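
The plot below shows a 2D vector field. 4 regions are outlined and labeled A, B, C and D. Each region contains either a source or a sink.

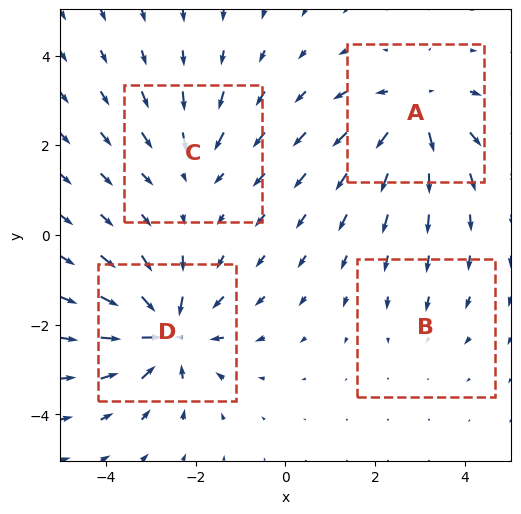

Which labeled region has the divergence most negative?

D

Divergence at each region's feature centre — A: about +5, B: about -2, C: about -3, D: about -7. Region D is most negative.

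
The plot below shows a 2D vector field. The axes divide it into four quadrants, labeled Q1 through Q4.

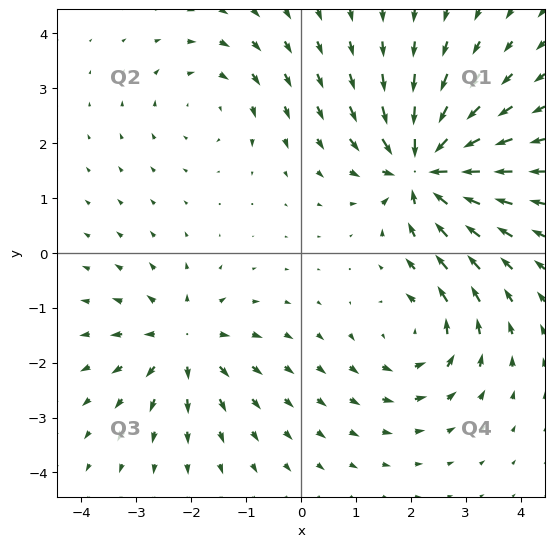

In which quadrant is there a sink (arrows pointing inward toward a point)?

The sink sits at approximately (2.2, 1.5), which lies in quadrant Q1. The divergence there is about -7, negative as expected for a sink.

Q1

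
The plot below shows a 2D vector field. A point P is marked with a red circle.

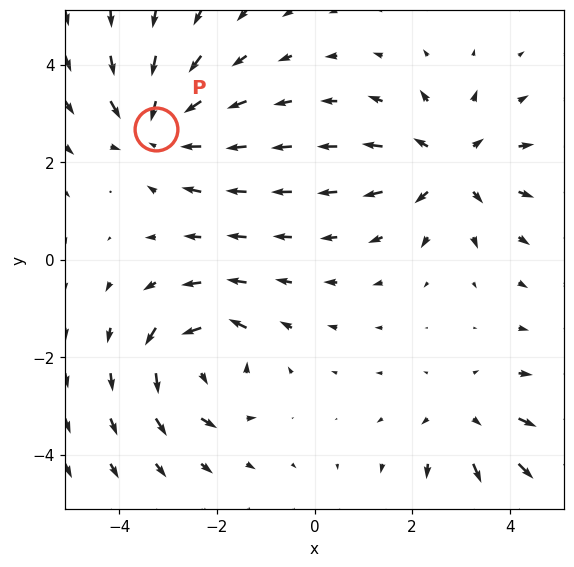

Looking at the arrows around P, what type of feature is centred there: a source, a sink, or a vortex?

sink

At P (-3.2, 2.7) the arrows converge inward. Divergence about -4, curl ≈0 — negative divergence with near-zero curl is a sink.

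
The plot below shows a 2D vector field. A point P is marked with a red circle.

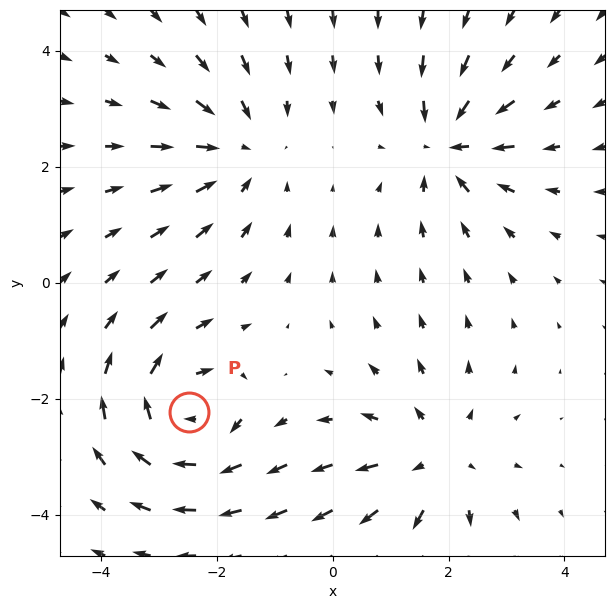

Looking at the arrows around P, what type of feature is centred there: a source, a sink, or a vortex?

vortex

At P (-2.5, -2.2) the arrows circulate clockwise. Divergence ≈0, curl about -4 — near-zero divergence with nonzero curl is a vortex.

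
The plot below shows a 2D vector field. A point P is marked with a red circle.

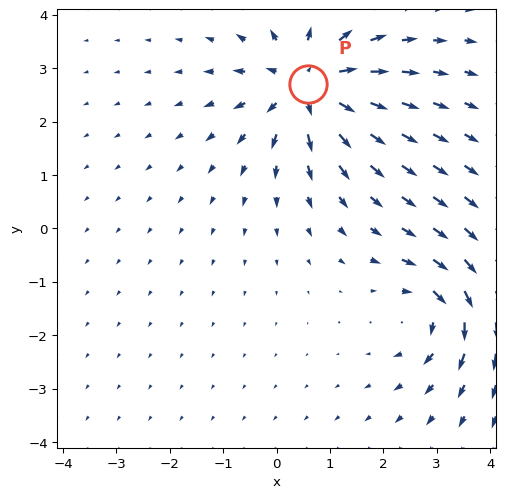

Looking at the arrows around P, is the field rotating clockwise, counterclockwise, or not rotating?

not rotating

Near P at (0.6, 2.7) the arrows show no circulation. The curl there is ≈0.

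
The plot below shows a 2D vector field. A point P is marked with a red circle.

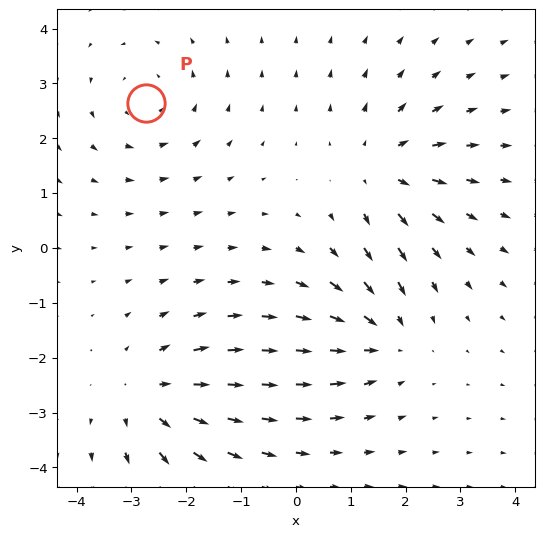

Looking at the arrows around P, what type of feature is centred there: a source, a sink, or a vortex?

vortex

At P (-2.7, 2.6) the arrows circulate counterclockwise. Divergence ≈0, curl about +3 — near-zero divergence with nonzero curl is a vortex.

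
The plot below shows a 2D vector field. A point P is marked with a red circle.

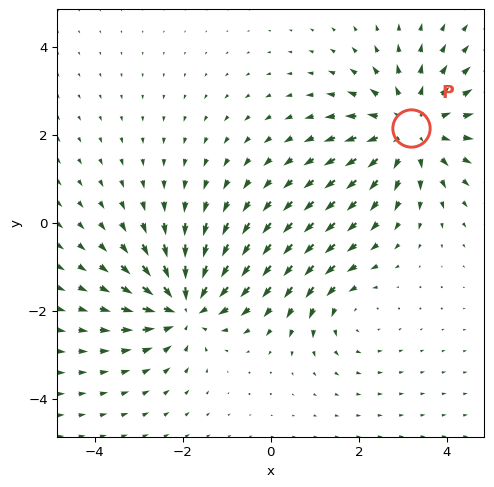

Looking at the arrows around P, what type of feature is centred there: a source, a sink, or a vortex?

source

At P (3.2, 2.2) the arrows spread outward. Divergence about +4, curl ≈0 — positive divergence with near-zero curl is a source.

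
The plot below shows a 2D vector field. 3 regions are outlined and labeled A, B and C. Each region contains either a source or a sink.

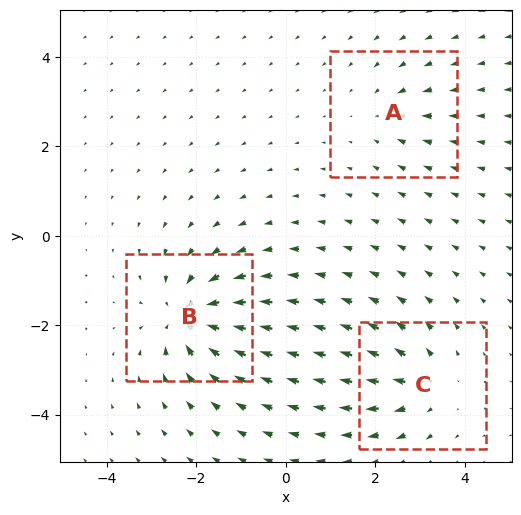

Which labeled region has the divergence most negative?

B

Divergence at each region's feature centre — A: about -2, B: about -5, C: about +4. Region B is most negative.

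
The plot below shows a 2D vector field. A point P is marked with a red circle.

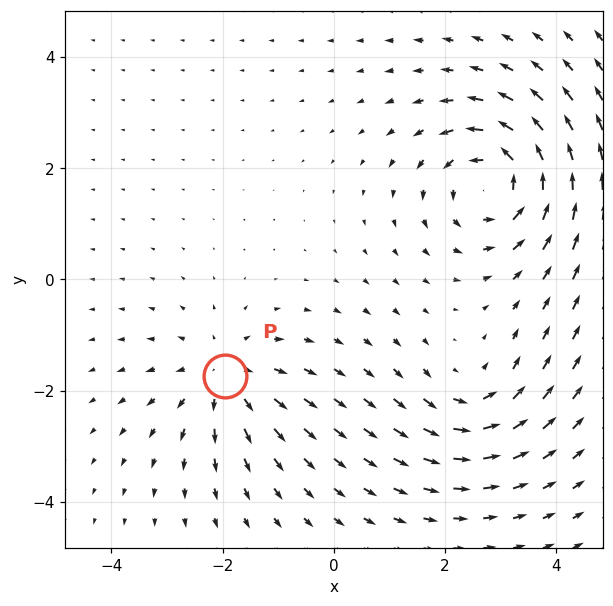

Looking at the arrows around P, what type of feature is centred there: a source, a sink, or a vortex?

At P (-2.0, -1.7) the arrows spread outward. Divergence about +3, curl ≈0 — positive divergence with near-zero curl is a source.

source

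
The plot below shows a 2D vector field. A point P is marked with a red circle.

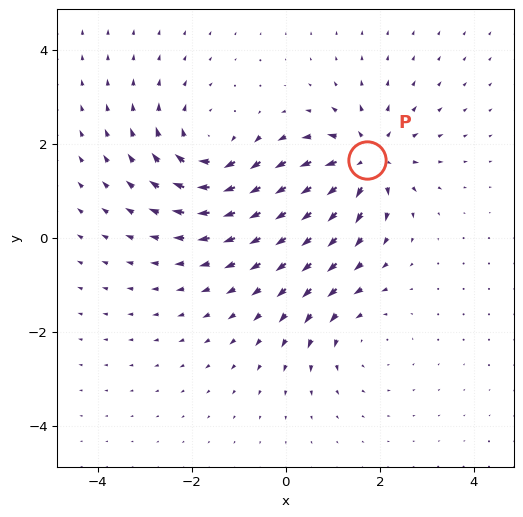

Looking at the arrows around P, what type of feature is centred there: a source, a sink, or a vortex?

source

At P (1.7, 1.7) the arrows spread outward. Divergence about +5, curl ≈0 — positive divergence with near-zero curl is a source.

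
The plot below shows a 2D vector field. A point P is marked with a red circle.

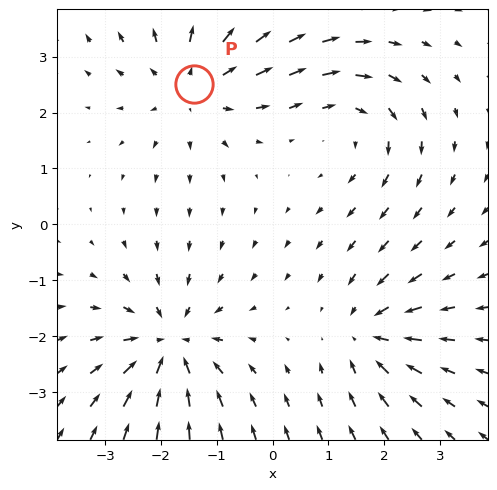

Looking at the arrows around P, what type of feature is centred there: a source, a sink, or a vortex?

At P (-1.4, 2.5) the arrows spread outward. Divergence about +3, curl ≈0 — positive divergence with near-zero curl is a source.

source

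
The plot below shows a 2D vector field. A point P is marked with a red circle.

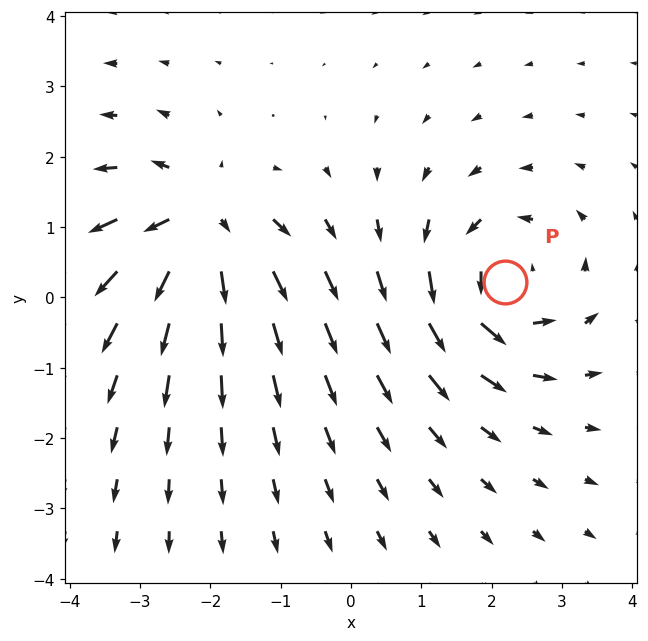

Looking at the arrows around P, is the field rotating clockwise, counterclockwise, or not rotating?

counterclockwise

Near P at (2.2, 0.2) the arrows circulate counterclockwise. The curl (z-component) there is about +5; positive curl means counterclockwise rotation.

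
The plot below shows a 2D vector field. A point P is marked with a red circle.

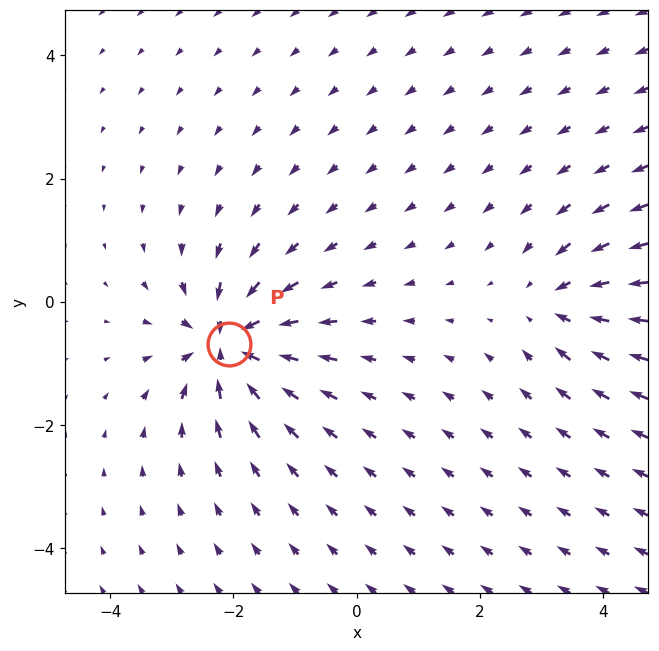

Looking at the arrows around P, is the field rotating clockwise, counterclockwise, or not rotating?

Near P at (-2.1, -0.7) the arrows show no circulation. The curl there is ≈0.

not rotating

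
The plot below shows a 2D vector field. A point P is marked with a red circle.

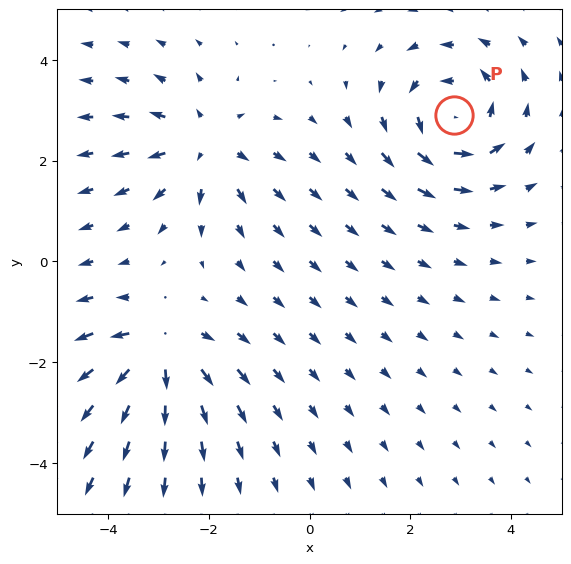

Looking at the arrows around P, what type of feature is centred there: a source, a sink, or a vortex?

vortex

At P (2.9, 2.9) the arrows circulate counterclockwise. Divergence ≈0, curl about +5 — near-zero divergence with nonzero curl is a vortex.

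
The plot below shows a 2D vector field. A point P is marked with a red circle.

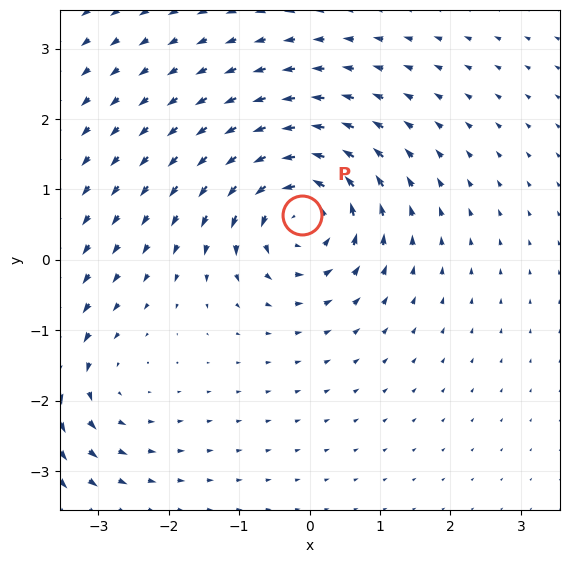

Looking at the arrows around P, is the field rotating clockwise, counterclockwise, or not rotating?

Near P at (-0.1, 0.6) the arrows circulate counterclockwise. The curl (z-component) there is about +6; positive curl means counterclockwise rotation.

counterclockwise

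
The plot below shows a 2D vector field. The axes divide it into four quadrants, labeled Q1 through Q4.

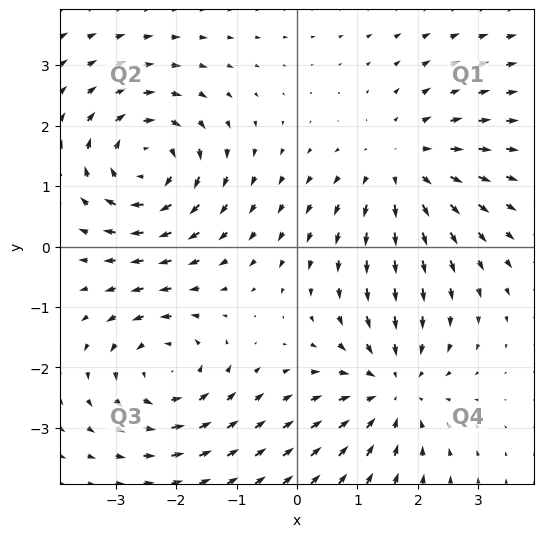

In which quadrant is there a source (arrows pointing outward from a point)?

Q1

The source sits at approximately (1.7, 1.3), which lies in quadrant Q1. The divergence there is about +3, positive as expected for a source.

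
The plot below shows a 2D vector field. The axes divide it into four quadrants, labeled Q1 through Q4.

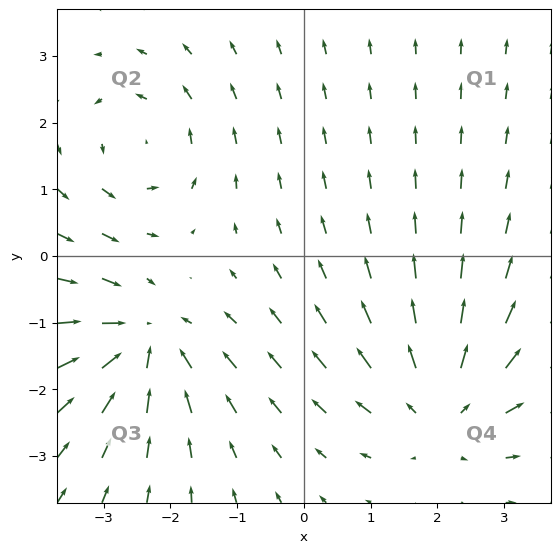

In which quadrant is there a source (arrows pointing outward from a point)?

Q4

The source sits at approximately (2.1, -2.3), which lies in quadrant Q4. The divergence there is about +4, positive as expected for a source.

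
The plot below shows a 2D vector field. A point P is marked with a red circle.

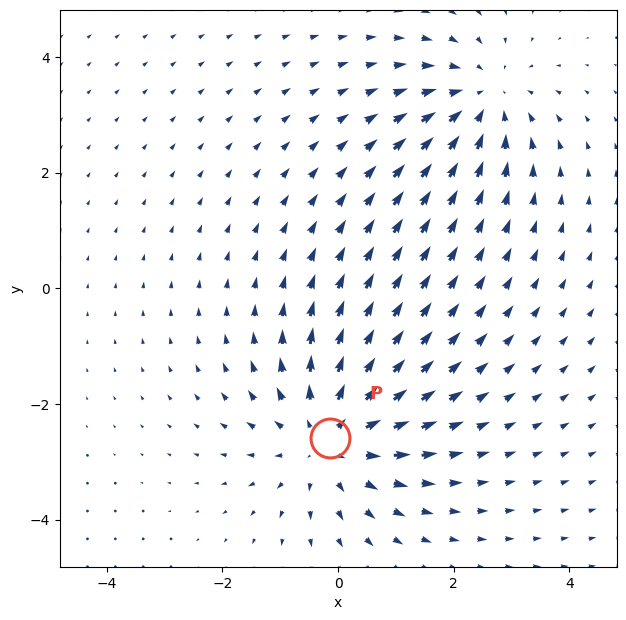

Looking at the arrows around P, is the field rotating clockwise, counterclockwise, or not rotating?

Near P at (-0.1, -2.6) the arrows show no circulation. The curl there is ≈0.

not rotating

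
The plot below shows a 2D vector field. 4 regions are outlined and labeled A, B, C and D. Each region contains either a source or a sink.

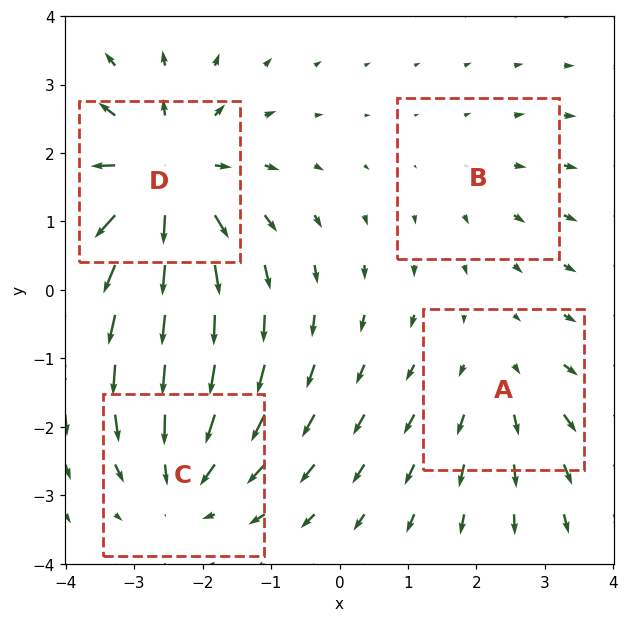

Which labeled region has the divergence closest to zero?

B

Divergence at each region's feature centre — A: about +3, B: about +2, C: about -4, D: about +6. Region B is closest to zero.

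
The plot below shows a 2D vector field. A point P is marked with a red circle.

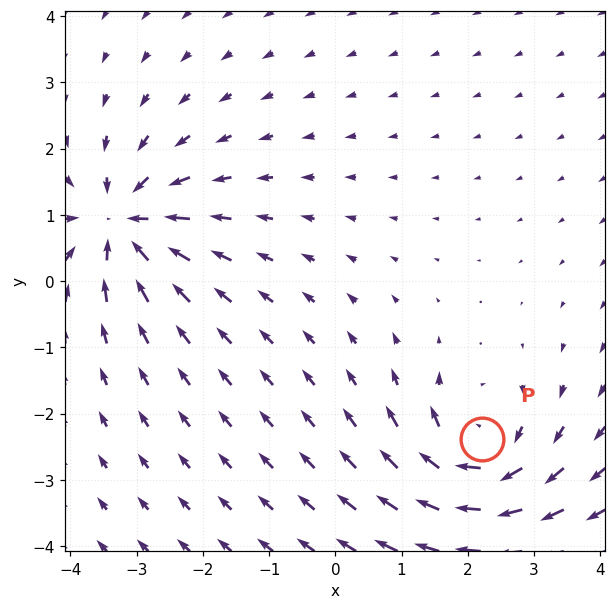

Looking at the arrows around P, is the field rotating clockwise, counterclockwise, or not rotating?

clockwise

Near P at (2.2, -2.4) the arrows circulate clockwise. The curl (z-component) there is about -6; negative curl means clockwise rotation.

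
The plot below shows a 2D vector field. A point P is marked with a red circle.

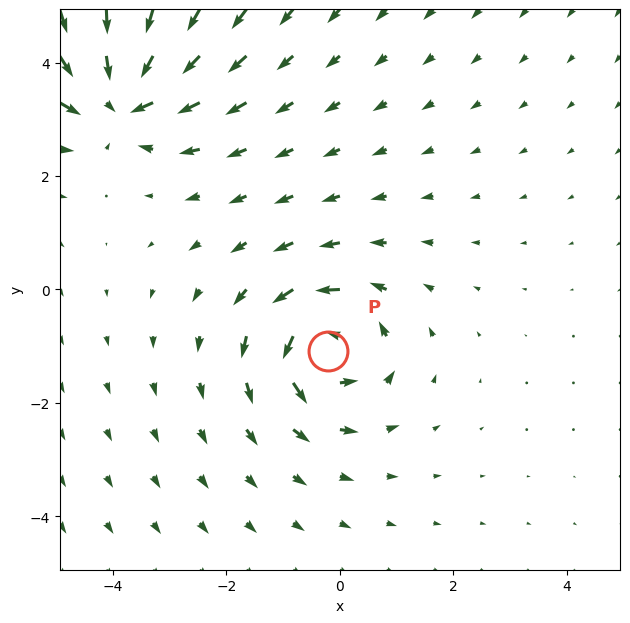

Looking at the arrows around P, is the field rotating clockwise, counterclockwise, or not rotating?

counterclockwise

Near P at (-0.2, -1.1) the arrows circulate counterclockwise. The curl (z-component) there is about +5; positive curl means counterclockwise rotation.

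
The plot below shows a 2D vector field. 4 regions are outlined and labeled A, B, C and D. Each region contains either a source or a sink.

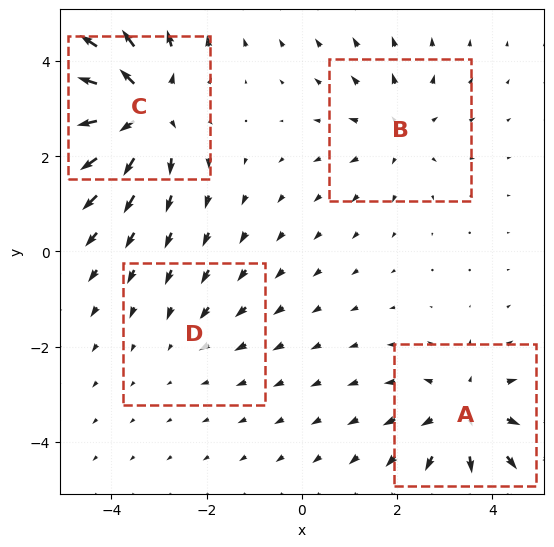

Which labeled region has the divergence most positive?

Divergence at each region's feature centre — A: about +4, B: about +3, C: about +7, D: about -2. Region C is most positive.

C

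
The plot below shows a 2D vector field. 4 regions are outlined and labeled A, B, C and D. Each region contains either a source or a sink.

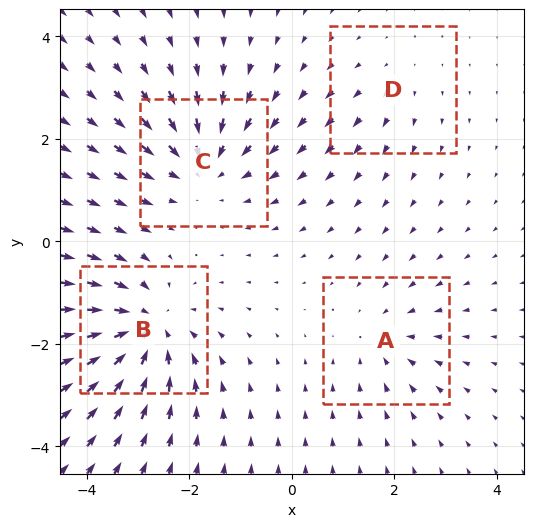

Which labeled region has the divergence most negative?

B

Divergence at each region's feature centre — A: about -3, B: about -6, C: about -5, D: about +2. Region B is most negative.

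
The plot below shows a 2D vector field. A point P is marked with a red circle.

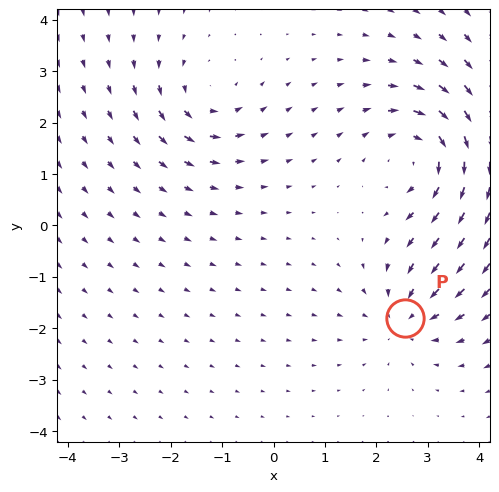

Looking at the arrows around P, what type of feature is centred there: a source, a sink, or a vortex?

sink

At P (2.6, -1.8) the arrows converge inward. Divergence about -3, curl ≈0 — negative divergence with near-zero curl is a sink.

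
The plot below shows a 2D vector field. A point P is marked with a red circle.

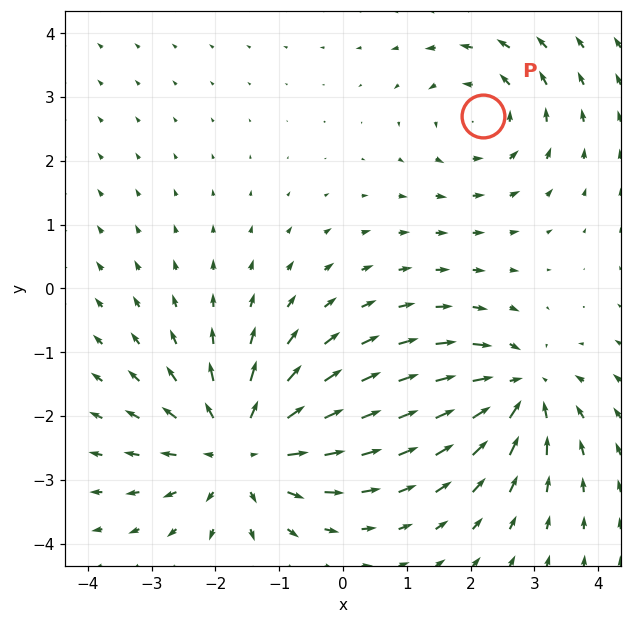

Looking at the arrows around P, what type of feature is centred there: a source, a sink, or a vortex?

vortex

At P (2.2, 2.7) the arrows circulate counterclockwise. Divergence ≈0, curl about +3 — near-zero divergence with nonzero curl is a vortex.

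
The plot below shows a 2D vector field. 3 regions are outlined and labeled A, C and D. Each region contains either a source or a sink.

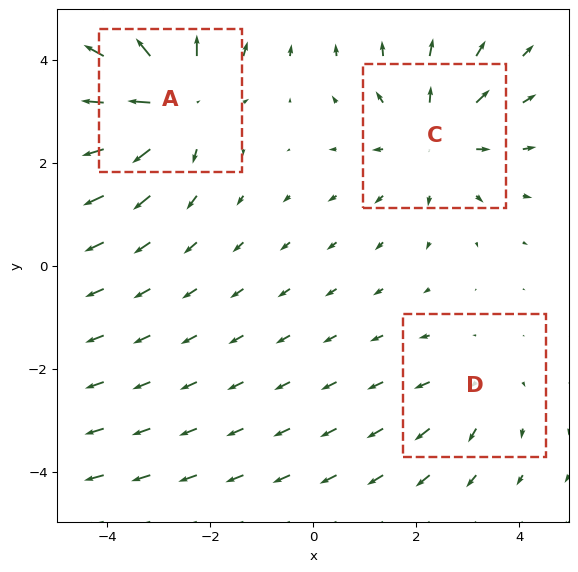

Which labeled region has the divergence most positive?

A

Divergence at each region's feature centre — A: about +4, C: about +3, D: about +2. Region A is most positive.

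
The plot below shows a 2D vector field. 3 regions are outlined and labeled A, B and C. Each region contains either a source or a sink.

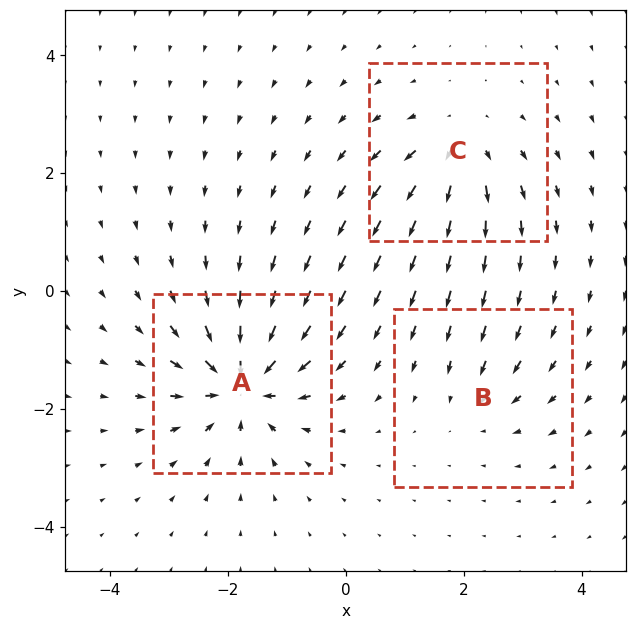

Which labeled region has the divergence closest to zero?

Divergence at each region's feature centre — A: about -6, B: about -2, C: about +4. Region B is closest to zero.

B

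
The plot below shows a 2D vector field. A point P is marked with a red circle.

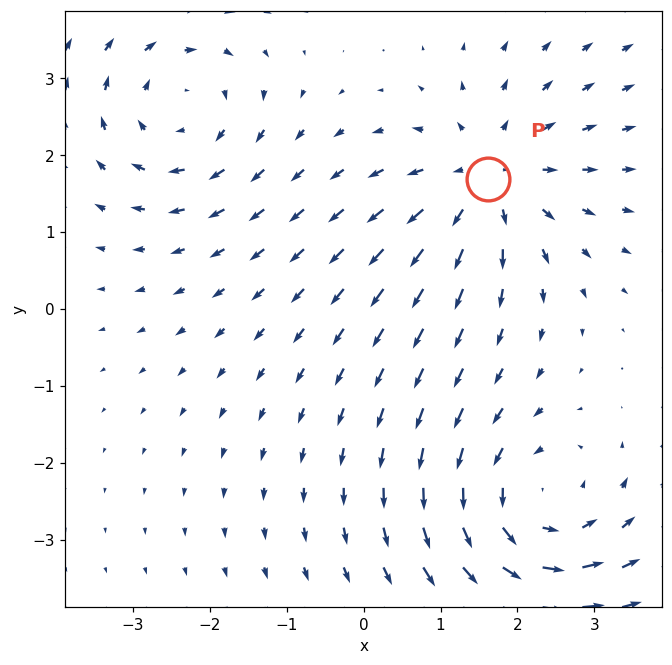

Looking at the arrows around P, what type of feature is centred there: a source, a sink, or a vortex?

source

At P (1.6, 1.7) the arrows spread outward. Divergence about +4, curl ≈0 — positive divergence with near-zero curl is a source.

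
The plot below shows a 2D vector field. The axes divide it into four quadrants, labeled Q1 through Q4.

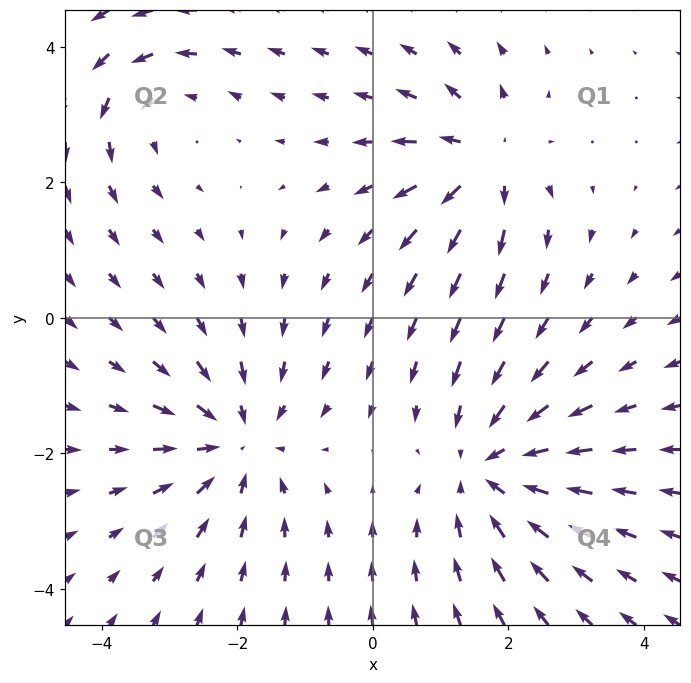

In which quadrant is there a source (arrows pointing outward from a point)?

The source sits at approximately (1.6, 2.3), which lies in quadrant Q1. The divergence there is about +5, positive as expected for a source.

Q1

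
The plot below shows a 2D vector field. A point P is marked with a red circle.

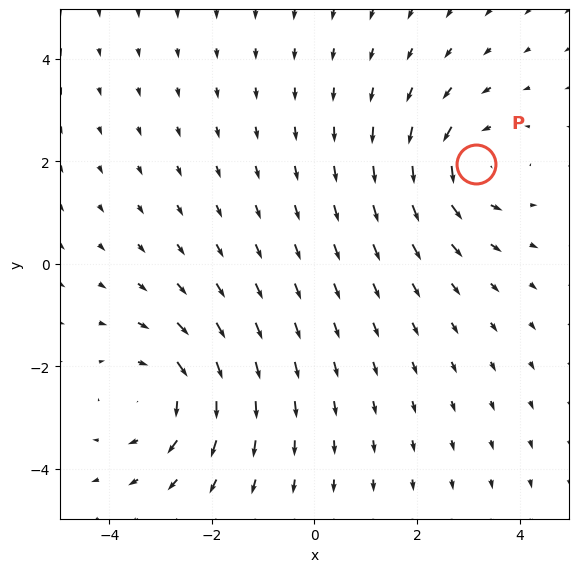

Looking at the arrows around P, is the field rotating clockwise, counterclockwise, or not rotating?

counterclockwise

Near P at (3.2, 2.0) the arrows circulate counterclockwise. The curl (z-component) there is about +4; positive curl means counterclockwise rotation.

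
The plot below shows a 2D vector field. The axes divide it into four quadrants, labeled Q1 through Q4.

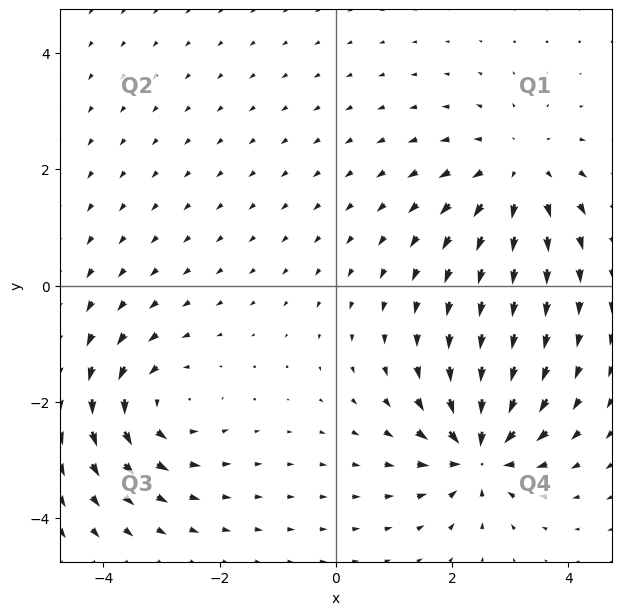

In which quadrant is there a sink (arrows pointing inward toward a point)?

The sink sits at approximately (2.5, -2.9), which lies in quadrant Q4. The divergence there is about -6, negative as expected for a sink.

Q4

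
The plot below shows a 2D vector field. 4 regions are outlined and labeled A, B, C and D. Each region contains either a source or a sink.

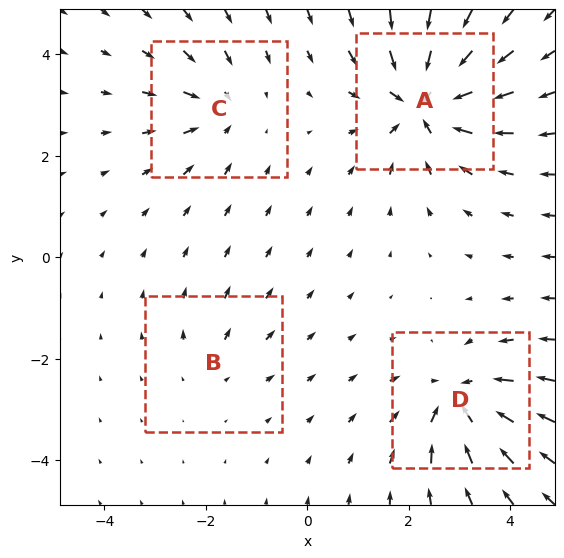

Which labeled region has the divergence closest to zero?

Divergence at each region's feature centre — A: about -7, B: about +2, C: about -4, D: about -5. Region B is closest to zero.

B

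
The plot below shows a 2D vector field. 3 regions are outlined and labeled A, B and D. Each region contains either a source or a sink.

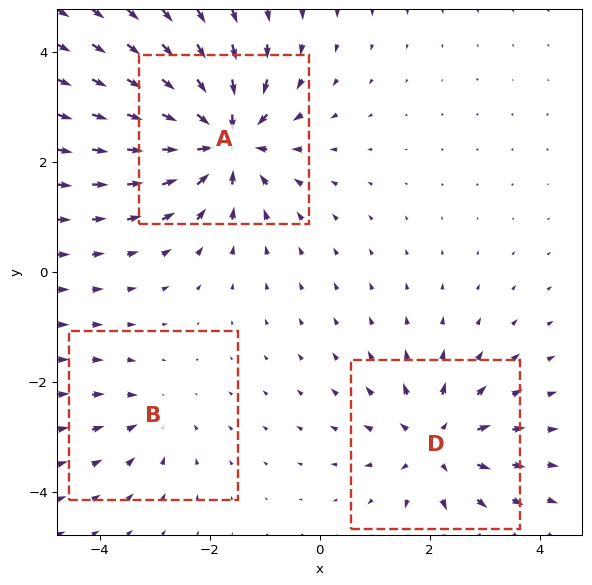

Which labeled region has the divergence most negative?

Divergence at each region's feature centre — A: about -6, B: about -2, D: about +4. Region A is most negative.

A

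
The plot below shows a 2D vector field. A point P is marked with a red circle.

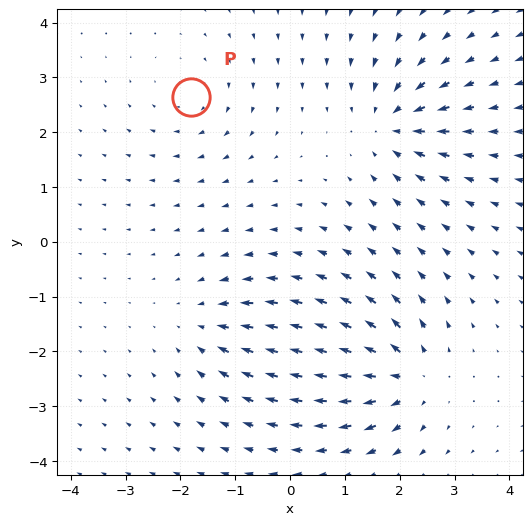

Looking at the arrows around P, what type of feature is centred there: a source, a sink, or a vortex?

At P (-1.8, 2.6) the arrows circulate clockwise. Divergence ≈0, curl about -3 — near-zero divergence with nonzero curl is a vortex.

vortex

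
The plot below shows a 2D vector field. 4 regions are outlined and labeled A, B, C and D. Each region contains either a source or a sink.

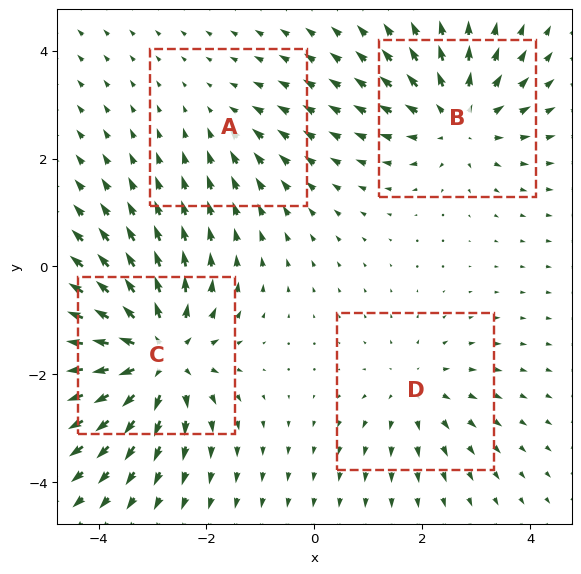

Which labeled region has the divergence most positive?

Divergence at each region's feature centre — A: about -2, B: about +5, C: about +7, D: about +3. Region C is most positive.

C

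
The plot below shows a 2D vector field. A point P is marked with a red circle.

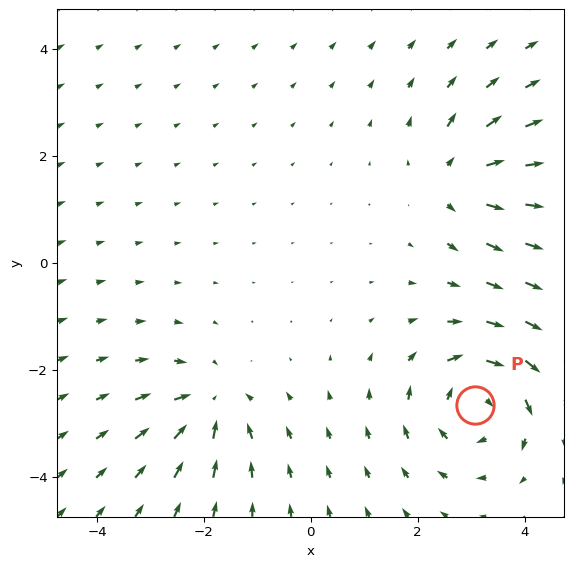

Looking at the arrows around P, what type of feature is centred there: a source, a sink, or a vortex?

At P (3.1, -2.7) the arrows circulate clockwise. Divergence ≈0, curl about -5 — near-zero divergence with nonzero curl is a vortex.

vortex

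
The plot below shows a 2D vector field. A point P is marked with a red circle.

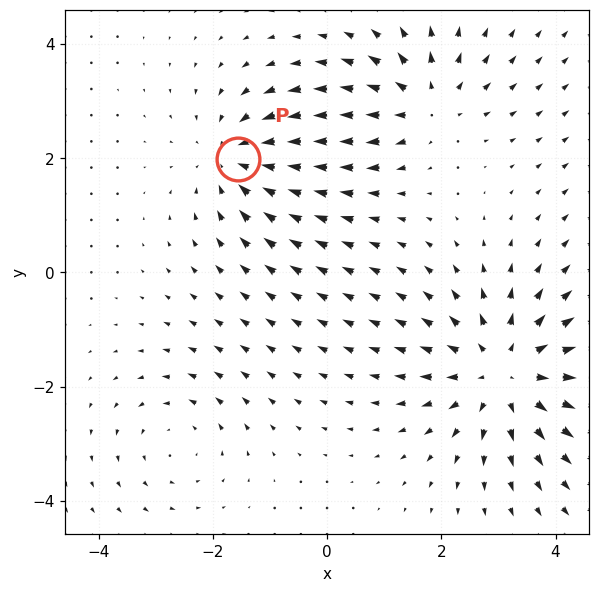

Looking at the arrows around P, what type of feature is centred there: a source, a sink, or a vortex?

At P (-1.6, 2.0) the arrows converge inward. Divergence about -4, curl ≈0 — negative divergence with near-zero curl is a sink.

sink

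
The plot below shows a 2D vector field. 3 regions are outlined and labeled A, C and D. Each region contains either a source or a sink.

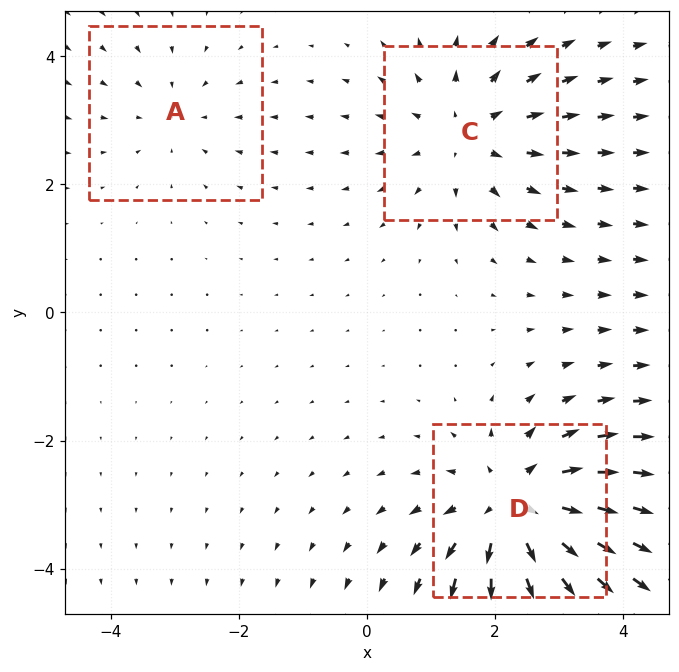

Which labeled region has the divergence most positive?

D

Divergence at each region's feature centre — A: about -2, C: about +3, D: about +5. Region D is most positive.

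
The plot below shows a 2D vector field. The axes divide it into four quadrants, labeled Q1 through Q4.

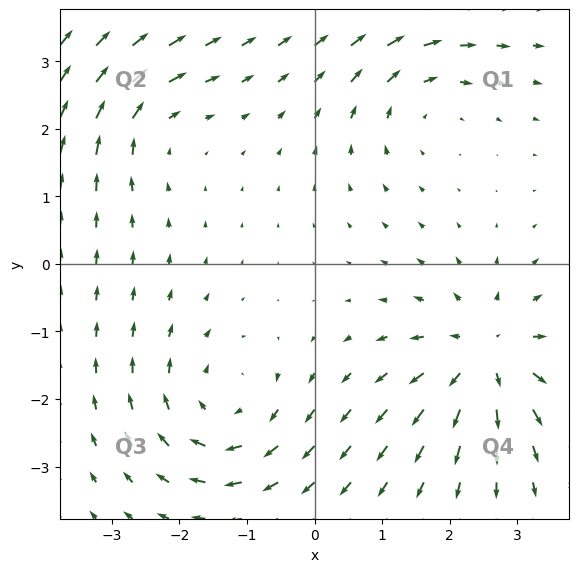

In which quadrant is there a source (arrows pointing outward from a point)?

Q4

The source sits at approximately (2.6, -1.3), which lies in quadrant Q4. The divergence there is about +6, positive as expected for a source.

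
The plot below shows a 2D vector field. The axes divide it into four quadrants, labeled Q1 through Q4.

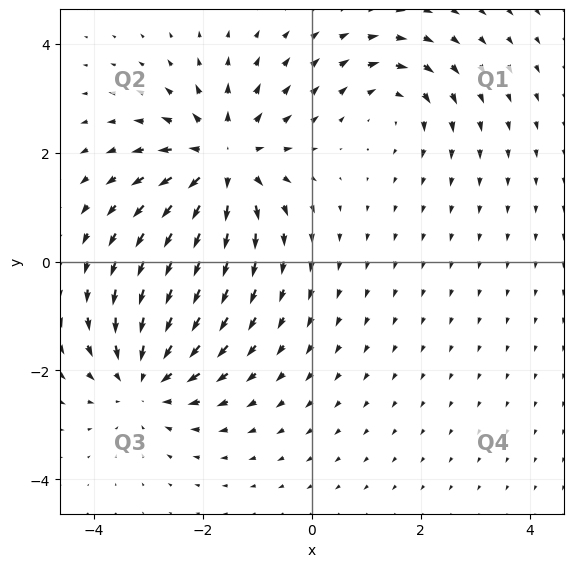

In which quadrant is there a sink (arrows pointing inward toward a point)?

The sink sits at approximately (-3.1, -2.2), which lies in quadrant Q3. The divergence there is about -4, negative as expected for a sink.

Q3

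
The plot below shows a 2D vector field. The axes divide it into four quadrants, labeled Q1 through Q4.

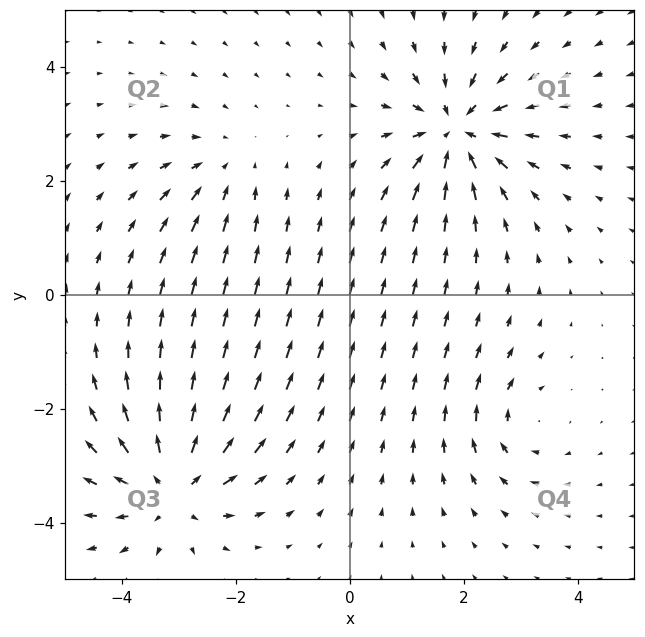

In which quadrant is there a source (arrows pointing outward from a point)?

The source sits at approximately (-3.1, -3.4), which lies in quadrant Q3. The divergence there is about +5, positive as expected for a source.

Q3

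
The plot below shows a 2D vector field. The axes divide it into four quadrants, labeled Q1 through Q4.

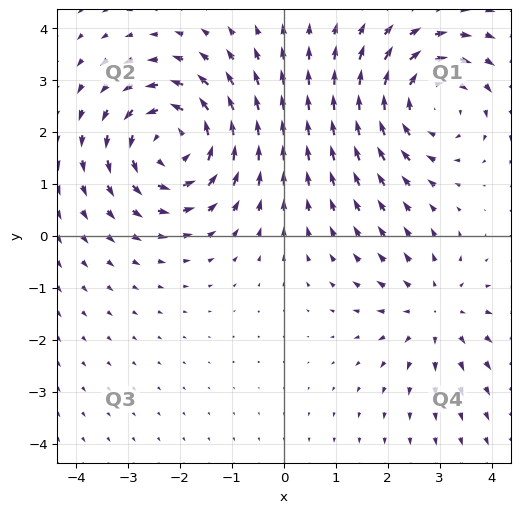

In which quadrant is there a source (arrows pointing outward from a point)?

Q4

The source sits at approximately (2.9, -1.4), which lies in quadrant Q4. The divergence there is about +3, positive as expected for a source.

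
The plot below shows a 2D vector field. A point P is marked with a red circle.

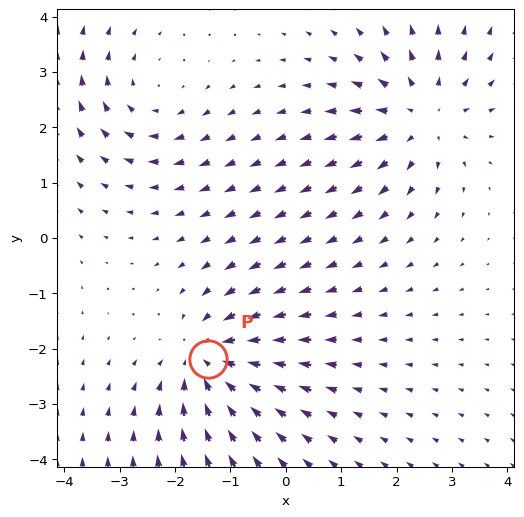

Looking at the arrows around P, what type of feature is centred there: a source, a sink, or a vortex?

At P (-1.4, -2.2) the arrows converge inward. Divergence about -4, curl ≈0 — negative divergence with near-zero curl is a sink.

sink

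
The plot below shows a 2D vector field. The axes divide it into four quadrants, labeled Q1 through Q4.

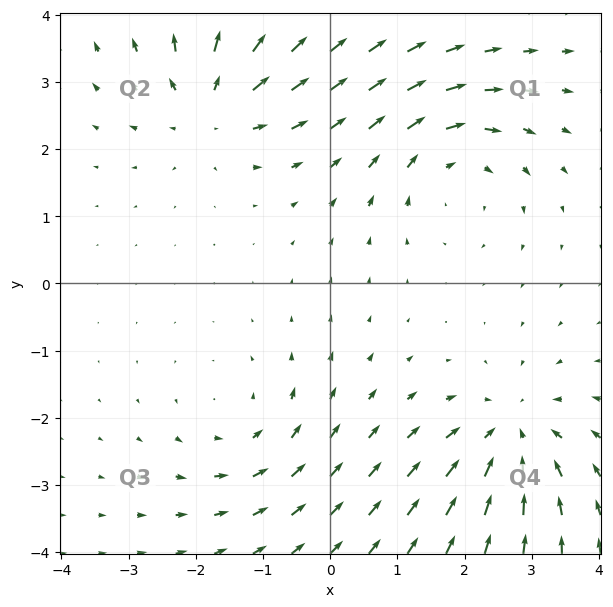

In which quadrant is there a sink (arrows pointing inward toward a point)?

Q4

The sink sits at approximately (2.7, -2.3), which lies in quadrant Q4. The divergence there is about -5, negative as expected for a sink.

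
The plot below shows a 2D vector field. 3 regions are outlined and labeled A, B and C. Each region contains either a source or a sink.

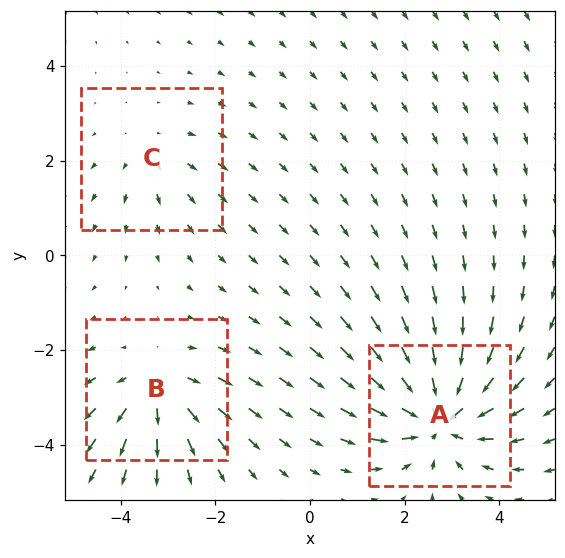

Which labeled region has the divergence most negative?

Divergence at each region's feature centre — A: about -5, B: about +3, C: about +2. Region A is most negative.

A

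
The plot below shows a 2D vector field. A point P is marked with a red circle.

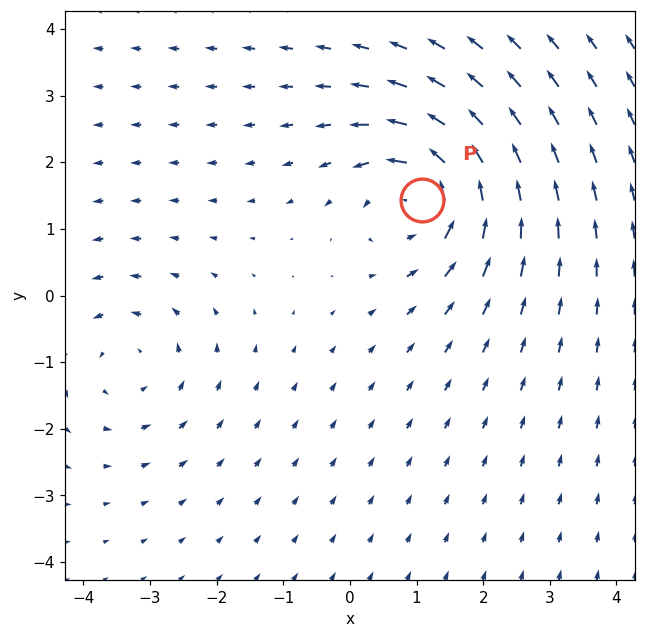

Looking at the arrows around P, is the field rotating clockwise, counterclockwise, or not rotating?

counterclockwise

Near P at (1.1, 1.4) the arrows circulate counterclockwise. The curl (z-component) there is about +5; positive curl means counterclockwise rotation.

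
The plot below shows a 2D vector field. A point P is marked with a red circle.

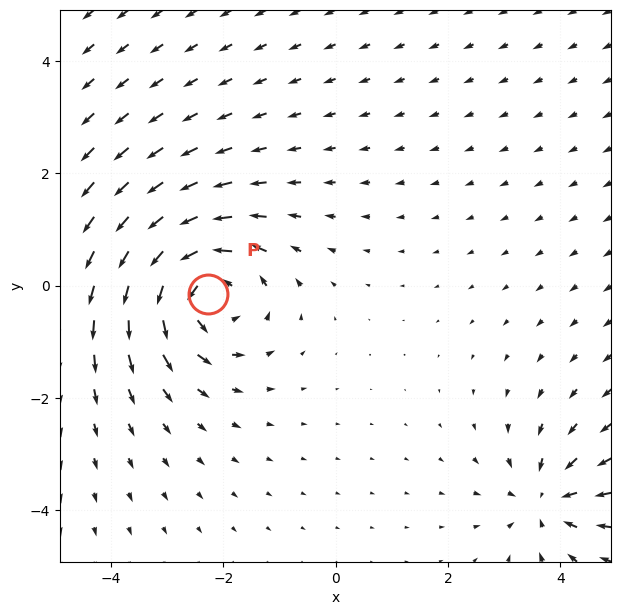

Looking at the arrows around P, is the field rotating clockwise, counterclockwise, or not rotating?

Near P at (-2.3, -0.2) the arrows circulate counterclockwise. The curl (z-component) there is about +5; positive curl means counterclockwise rotation.

counterclockwise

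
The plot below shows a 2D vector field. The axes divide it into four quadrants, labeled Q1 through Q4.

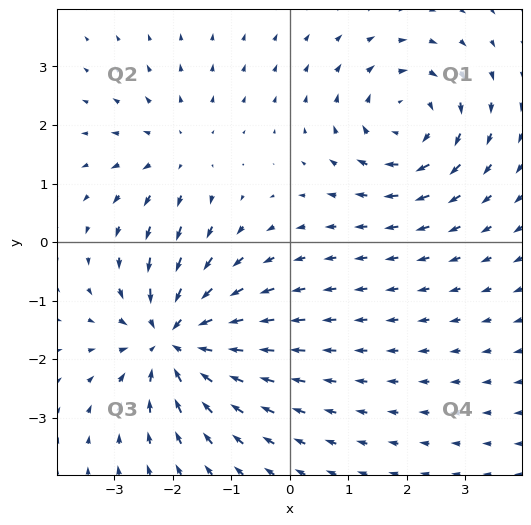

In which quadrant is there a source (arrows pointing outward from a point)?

Q2

The source sits at approximately (-1.9, 1.5), which lies in quadrant Q2. The divergence there is about +2, positive as expected for a source.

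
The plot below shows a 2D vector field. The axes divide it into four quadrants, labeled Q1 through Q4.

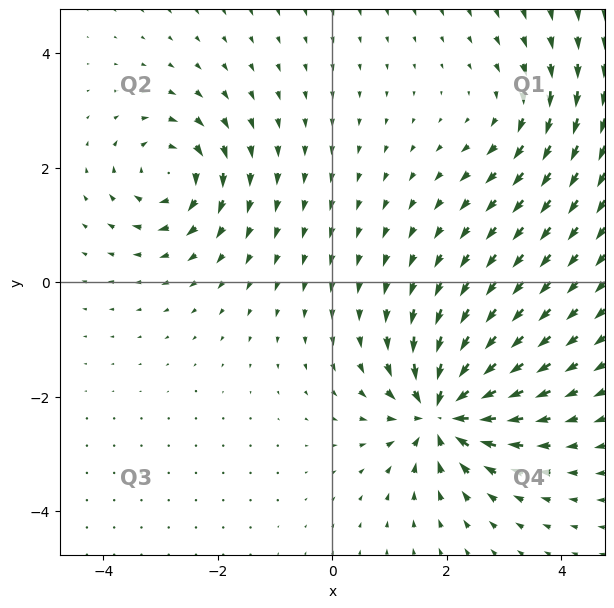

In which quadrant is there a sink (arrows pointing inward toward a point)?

Q4

The sink sits at approximately (1.9, -2.3), which lies in quadrant Q4. The divergence there is about -7, negative as expected for a sink.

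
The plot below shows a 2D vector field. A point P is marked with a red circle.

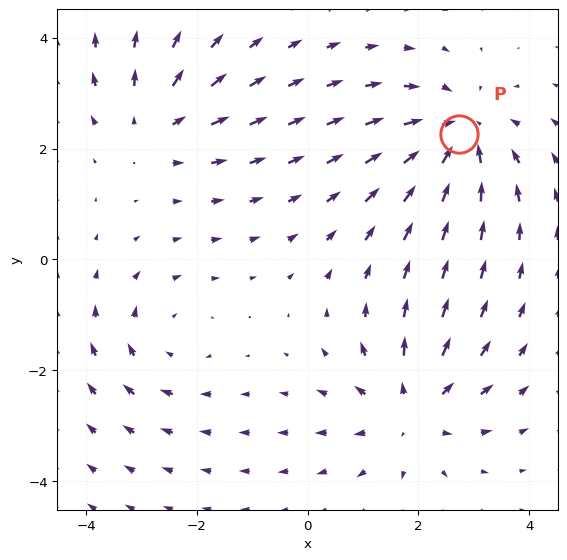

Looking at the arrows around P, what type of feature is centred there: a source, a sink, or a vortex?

At P (2.7, 2.3) the arrows converge inward. Divergence about -4, curl ≈0 — negative divergence with near-zero curl is a sink.

sink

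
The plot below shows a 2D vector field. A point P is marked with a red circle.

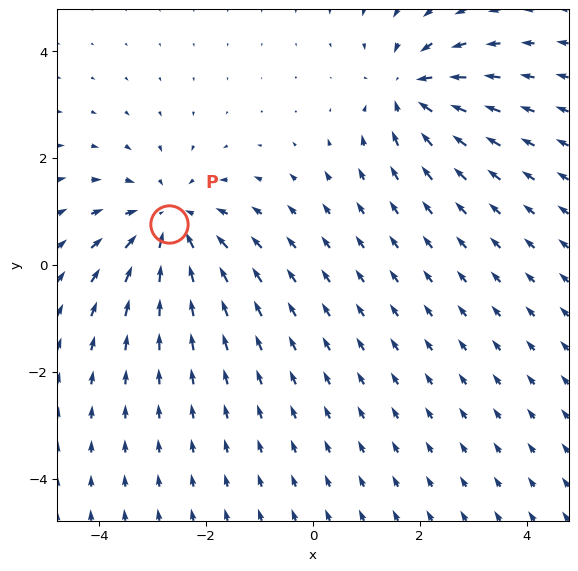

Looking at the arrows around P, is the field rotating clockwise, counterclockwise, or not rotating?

not rotating

Near P at (-2.7, 0.8) the arrows show no circulation. The curl there is ≈0.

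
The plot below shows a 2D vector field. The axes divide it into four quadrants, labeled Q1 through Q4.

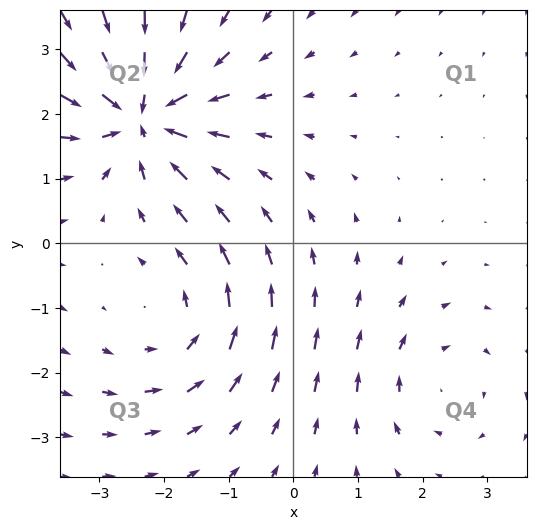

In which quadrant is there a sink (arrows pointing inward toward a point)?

Q2

The sink sits at approximately (-2.3, 2.0), which lies in quadrant Q2. The divergence there is about -6, negative as expected for a sink.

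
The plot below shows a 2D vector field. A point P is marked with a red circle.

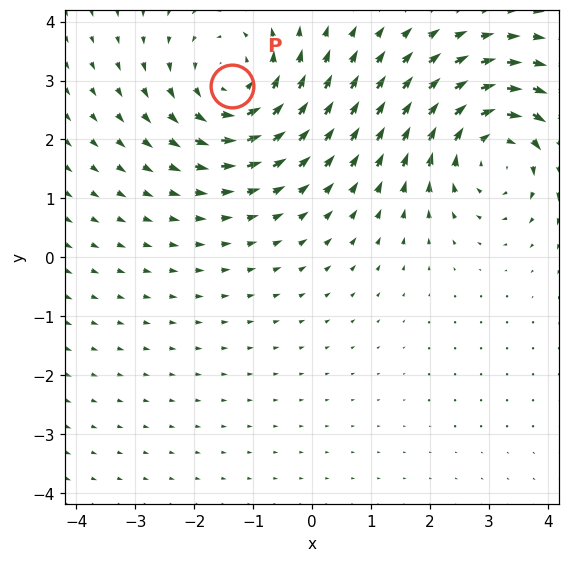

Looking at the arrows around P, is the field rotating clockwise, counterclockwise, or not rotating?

counterclockwise

Near P at (-1.4, 2.9) the arrows circulate counterclockwise. The curl (z-component) there is about +4; positive curl means counterclockwise rotation.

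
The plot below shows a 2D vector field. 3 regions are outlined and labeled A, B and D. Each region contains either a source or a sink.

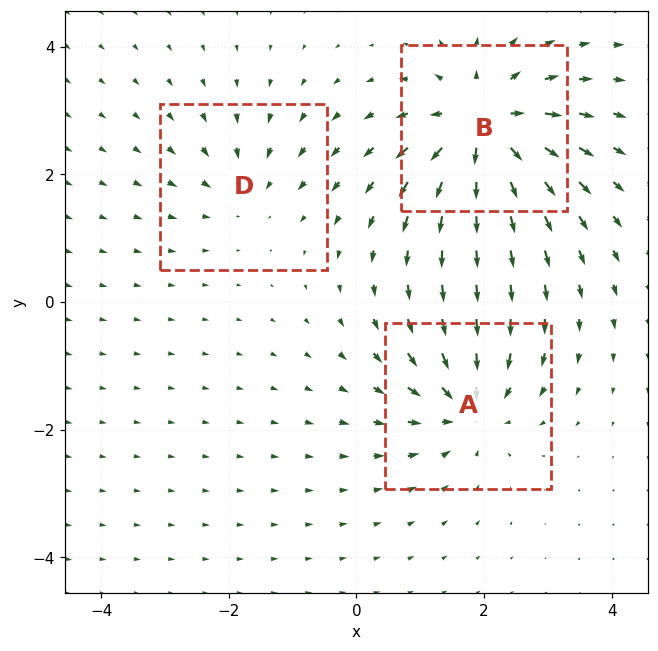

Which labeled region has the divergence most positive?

B

Divergence at each region's feature centre — A: about -4, B: about +6, D: about -3. Region B is most positive.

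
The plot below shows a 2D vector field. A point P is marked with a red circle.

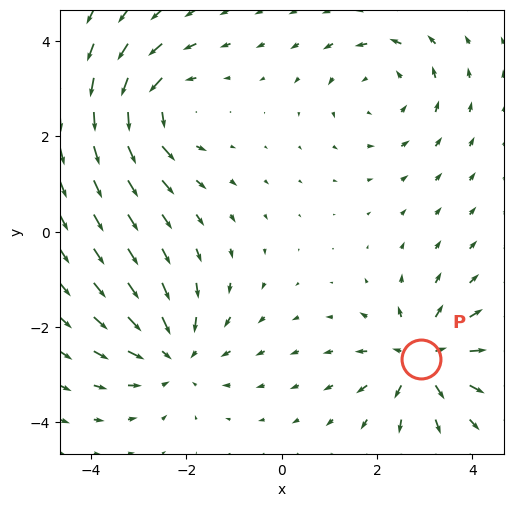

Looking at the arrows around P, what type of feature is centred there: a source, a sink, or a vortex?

source

At P (2.9, -2.7) the arrows spread outward. Divergence about +6, curl ≈0 — positive divergence with near-zero curl is a source.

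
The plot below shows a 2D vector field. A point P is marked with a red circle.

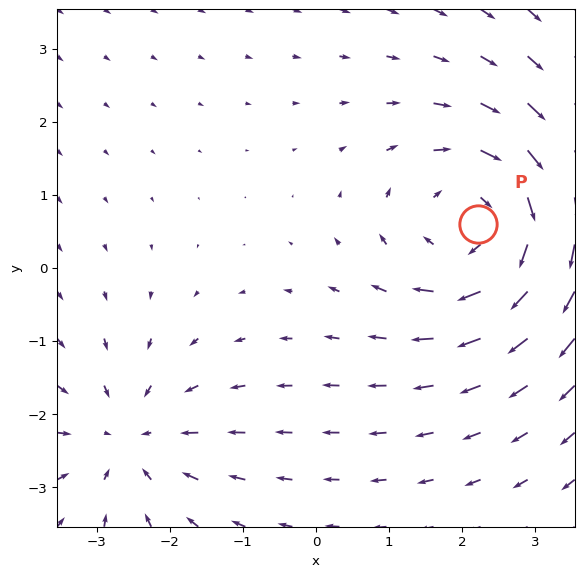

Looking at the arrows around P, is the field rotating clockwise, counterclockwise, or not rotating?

Near P at (2.2, 0.6) the arrows circulate clockwise. The curl (z-component) there is about -3; negative curl means clockwise rotation.

clockwise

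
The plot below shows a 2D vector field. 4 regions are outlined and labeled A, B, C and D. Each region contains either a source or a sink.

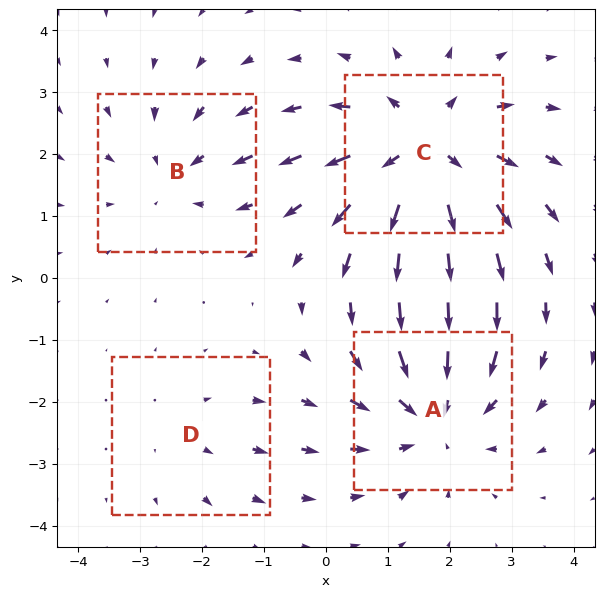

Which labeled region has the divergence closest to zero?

Divergence at each region's feature centre — A: about -4, B: about -3, C: about +5, D: about +2. Region D is closest to zero.

D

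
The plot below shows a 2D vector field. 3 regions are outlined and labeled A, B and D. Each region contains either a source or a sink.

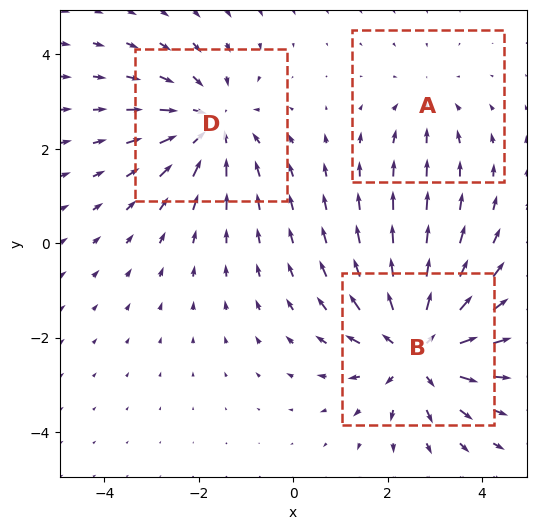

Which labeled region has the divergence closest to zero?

A

Divergence at each region's feature centre — A: about -2, B: about +4, D: about -3. Region A is closest to zero.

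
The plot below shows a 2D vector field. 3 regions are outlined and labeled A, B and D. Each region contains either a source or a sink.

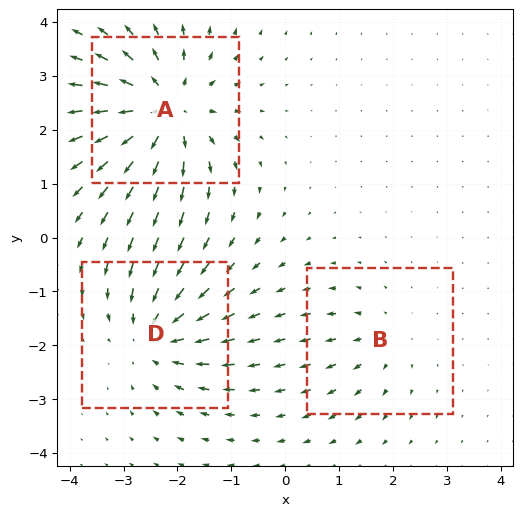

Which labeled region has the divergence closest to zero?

B

Divergence at each region's feature centre — A: about +5, B: about +2, D: about -4. Region B is closest to zero.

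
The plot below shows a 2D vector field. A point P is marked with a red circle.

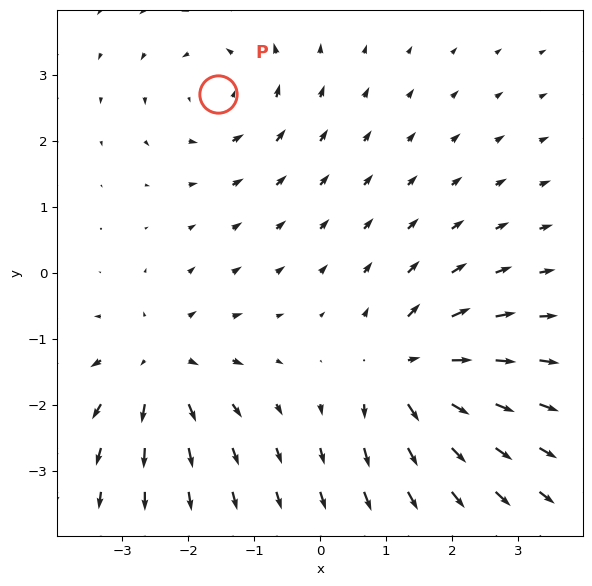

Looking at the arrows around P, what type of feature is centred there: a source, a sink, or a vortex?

At P (-1.5, 2.7) the arrows circulate counterclockwise. Divergence ≈0, curl about +3 — near-zero divergence with nonzero curl is a vortex.

vortex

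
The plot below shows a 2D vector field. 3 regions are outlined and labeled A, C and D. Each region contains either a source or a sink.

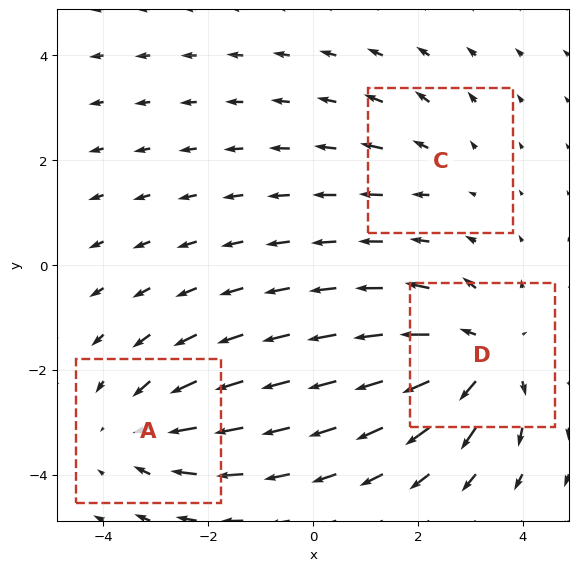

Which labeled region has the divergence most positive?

Divergence at each region's feature centre — A: about -3, C: about +2, D: about +4. Region D is most positive.

D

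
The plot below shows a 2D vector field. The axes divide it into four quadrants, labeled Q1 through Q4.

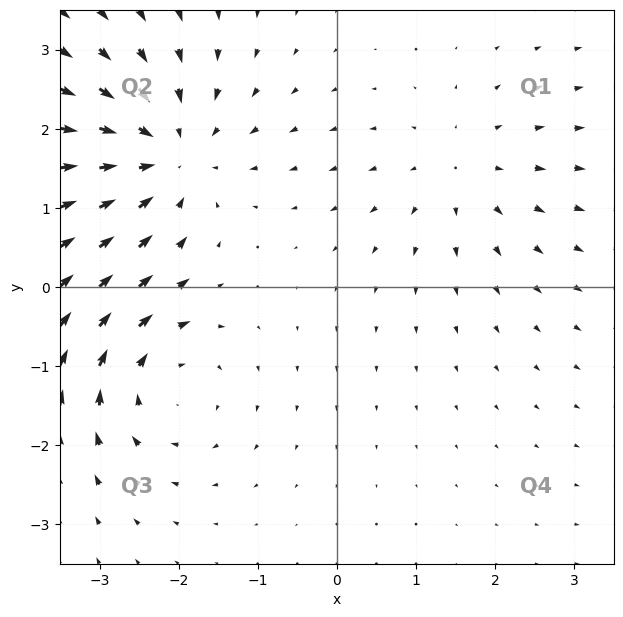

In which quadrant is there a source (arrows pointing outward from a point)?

The source sits at approximately (1.6, 1.5), which lies in quadrant Q1. The divergence there is about +3, positive as expected for a source.

Q1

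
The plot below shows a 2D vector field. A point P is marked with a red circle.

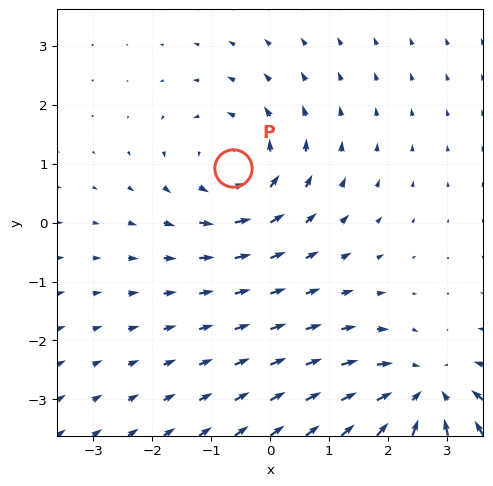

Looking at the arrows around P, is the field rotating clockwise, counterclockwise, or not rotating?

Near P at (-0.6, 0.9) the arrows circulate counterclockwise. The curl (z-component) there is about +3; positive curl means counterclockwise rotation.

counterclockwise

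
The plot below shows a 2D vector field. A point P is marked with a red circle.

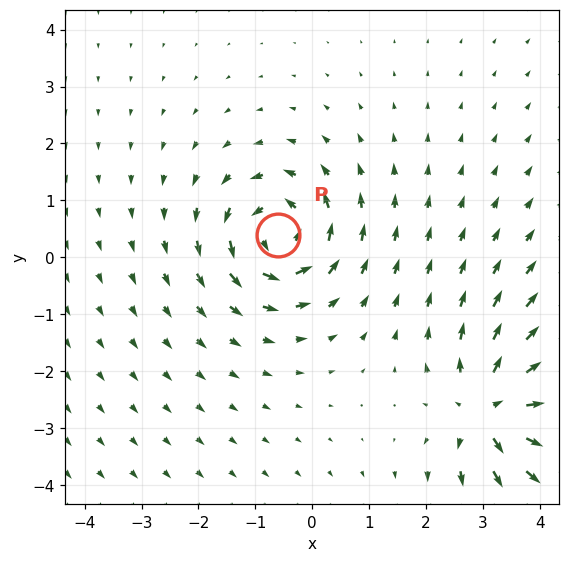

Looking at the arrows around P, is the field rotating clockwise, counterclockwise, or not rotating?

counterclockwise

Near P at (-0.6, 0.4) the arrows circulate counterclockwise. The curl (z-component) there is about +6; positive curl means counterclockwise rotation.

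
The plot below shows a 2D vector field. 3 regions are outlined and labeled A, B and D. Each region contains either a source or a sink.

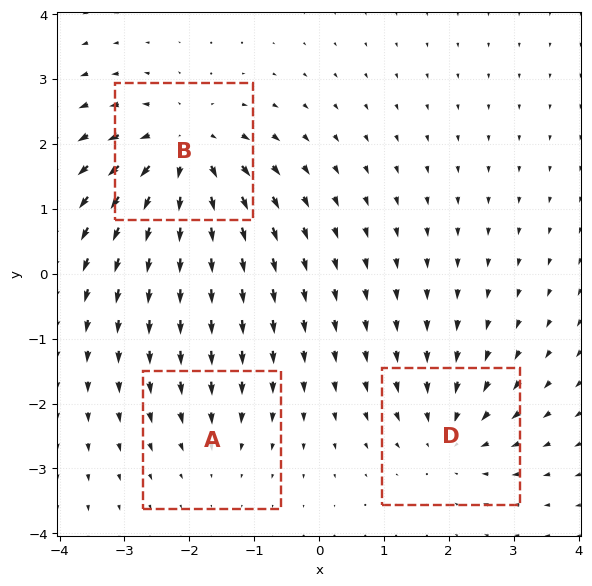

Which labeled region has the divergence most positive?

Divergence at each region's feature centre — A: about -2, B: about +5, D: about -4. Region B is most positive.

B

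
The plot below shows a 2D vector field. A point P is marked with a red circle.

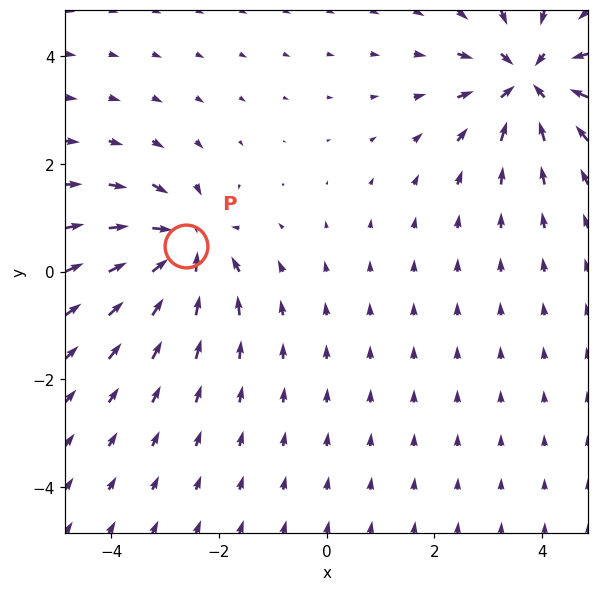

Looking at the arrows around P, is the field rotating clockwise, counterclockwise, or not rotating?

Near P at (-2.6, 0.5) the arrows show no circulation. The curl there is ≈0.

not rotating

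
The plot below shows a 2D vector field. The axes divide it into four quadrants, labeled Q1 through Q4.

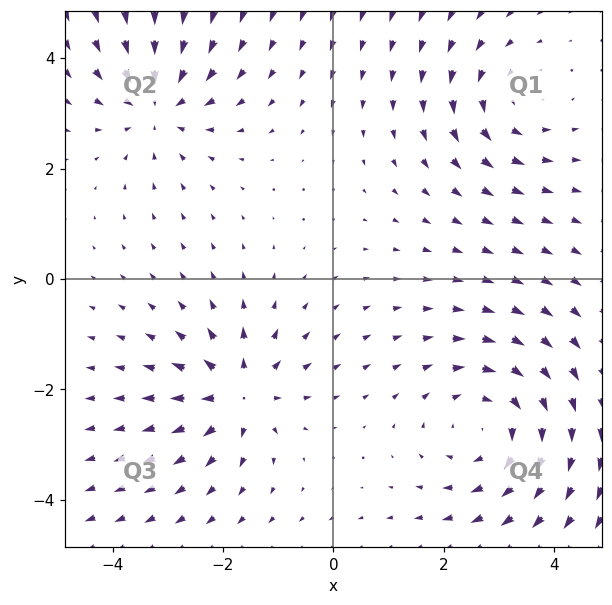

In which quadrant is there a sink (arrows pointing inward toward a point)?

The sink sits at approximately (-3.2, 3.2), which lies in quadrant Q2. The divergence there is about -3, negative as expected for a sink.

Q2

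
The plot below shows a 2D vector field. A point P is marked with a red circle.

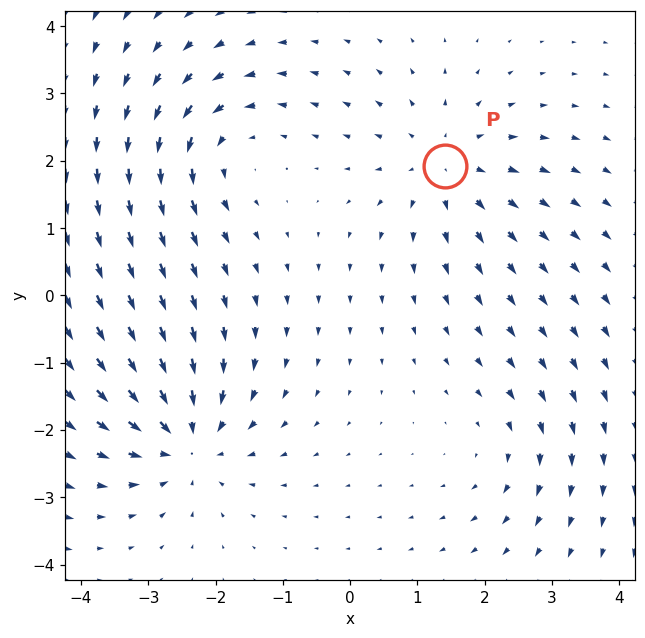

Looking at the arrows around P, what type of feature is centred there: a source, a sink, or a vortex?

At P (1.4, 1.9) the arrows spread outward. Divergence about +4, curl ≈0 — positive divergence with near-zero curl is a source.

source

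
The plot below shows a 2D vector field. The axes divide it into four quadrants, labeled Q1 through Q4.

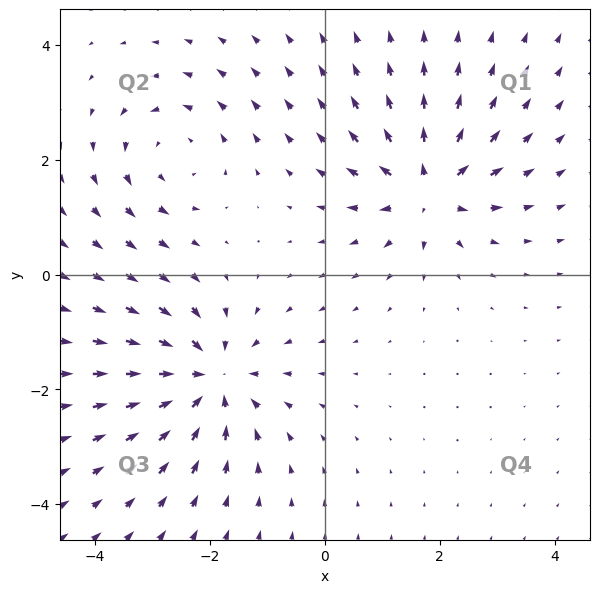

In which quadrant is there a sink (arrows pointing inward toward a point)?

Q3

The sink sits at approximately (-2.0, -1.8), which lies in quadrant Q3. The divergence there is about -4, negative as expected for a sink.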